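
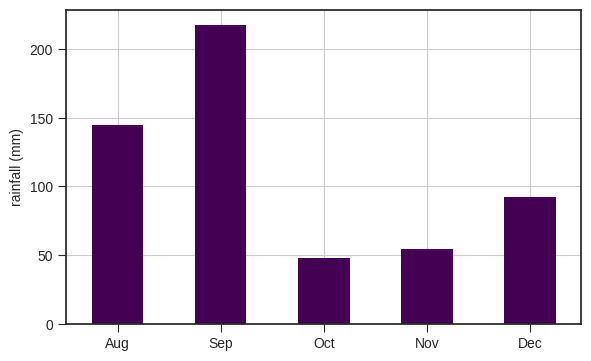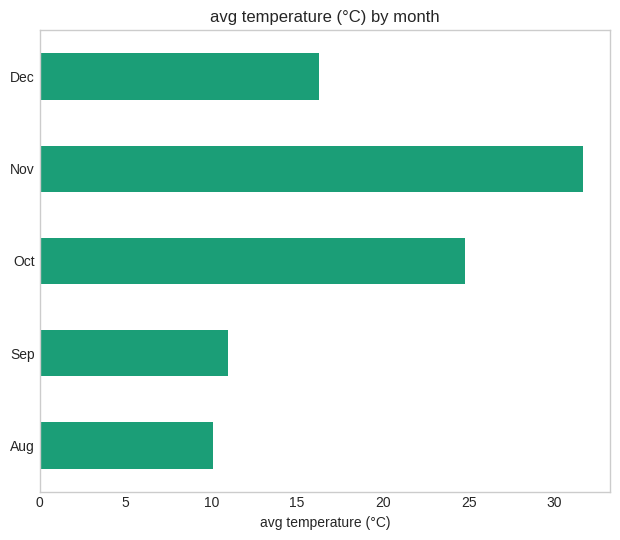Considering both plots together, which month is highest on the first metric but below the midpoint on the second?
Sep

Chart 2 median avg temperature (°C) ≈ 15; below-median months: Aug, Sep. Among those, Sep has the highest rainfall (mm) (≈ 220).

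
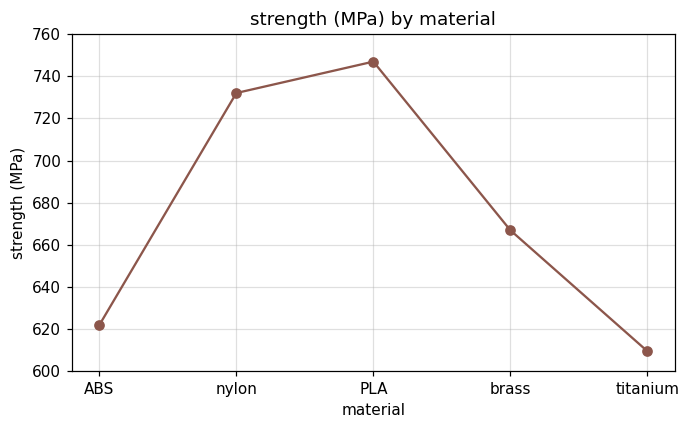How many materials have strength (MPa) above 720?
Above 720: nylon, PLA.

2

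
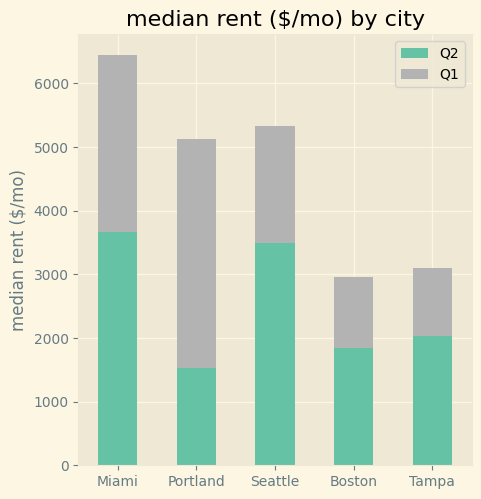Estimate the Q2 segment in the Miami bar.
≈ 4000

Q2 top ≈ 4000, bottom ≈ 0; segment ≈ 4000.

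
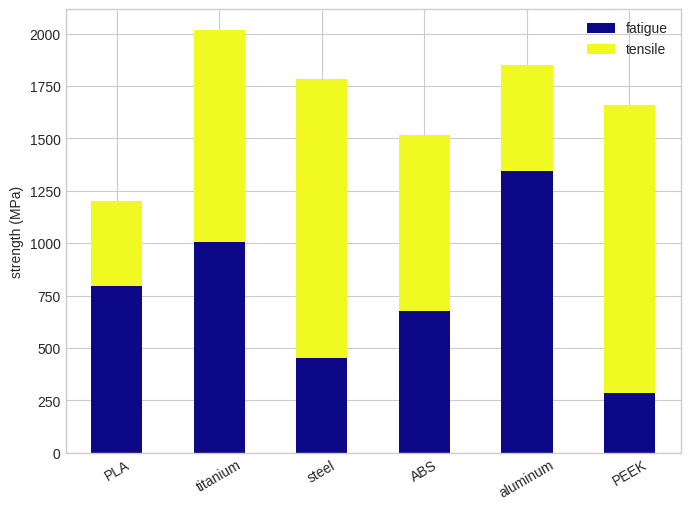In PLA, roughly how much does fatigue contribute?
fatigue top ≈ 800, bottom ≈ 0; segment ≈ 800.

≈ 800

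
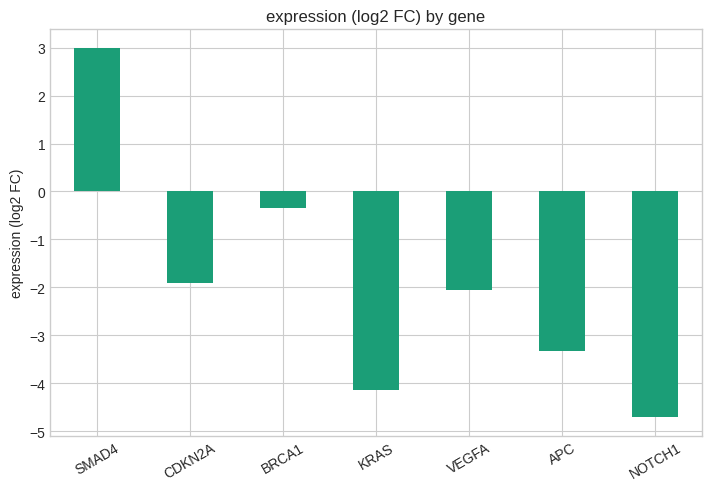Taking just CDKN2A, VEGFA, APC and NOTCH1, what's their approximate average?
(-2 + -2 + -3 + -5) / 4 ≈ -3.

≈ -3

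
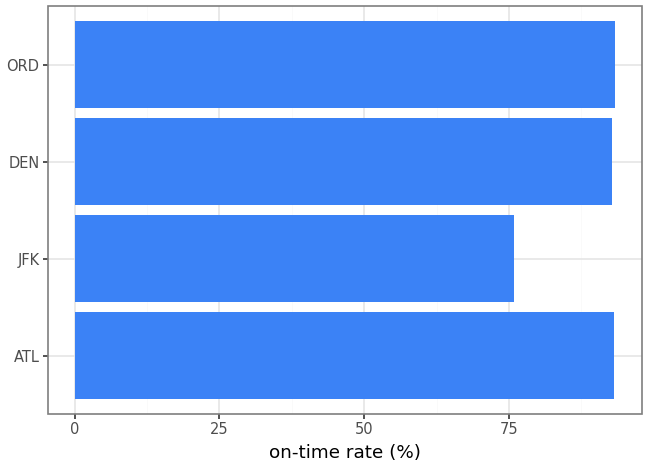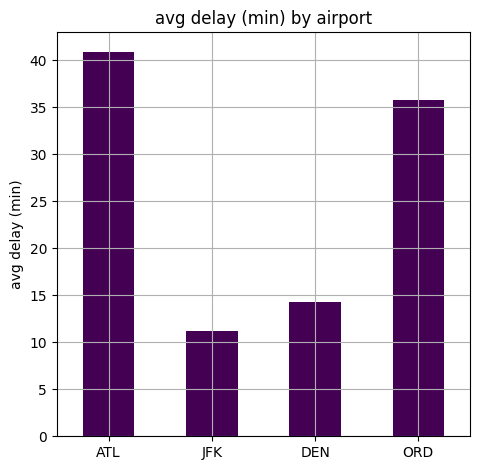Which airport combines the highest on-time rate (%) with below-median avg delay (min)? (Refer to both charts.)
DEN

Chart 2 median avg delay (min) ≈ 25; below-median airports: JFK, DEN. Among those, DEN has the highest on-time rate (%) (≈ 90).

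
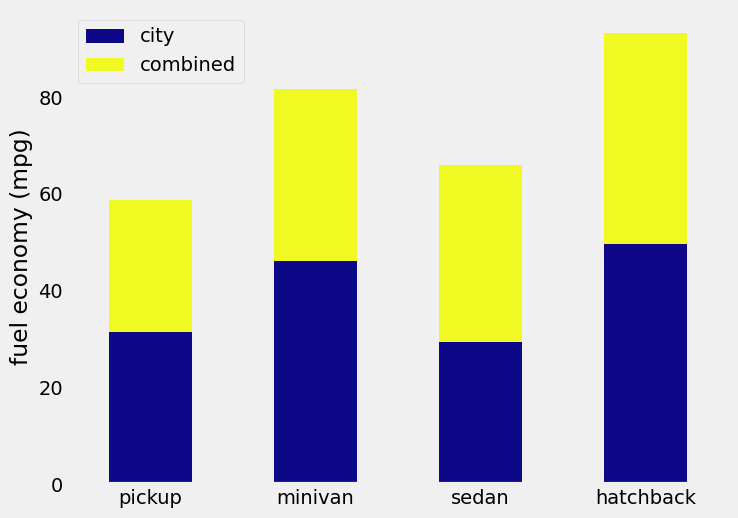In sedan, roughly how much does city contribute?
≈ 30

city top ≈ 30, bottom ≈ 0; segment ≈ 30.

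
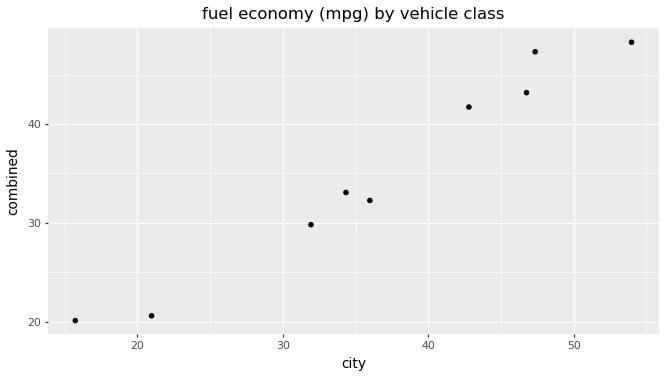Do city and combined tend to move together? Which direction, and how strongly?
positive, strong

Points are positively correlated; strong (|r| ≈ 1.0).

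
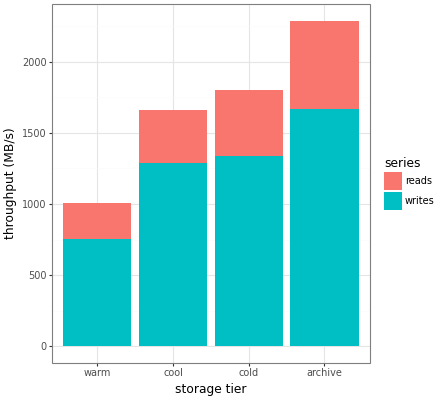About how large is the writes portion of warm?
writes top ≈ 800, bottom ≈ 0; segment ≈ 800.

≈ 800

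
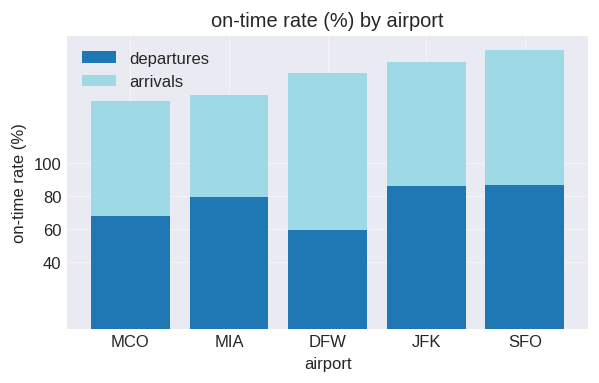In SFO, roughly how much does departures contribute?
departures top ≈ 80, bottom ≈ 0; segment ≈ 80.

≈ 80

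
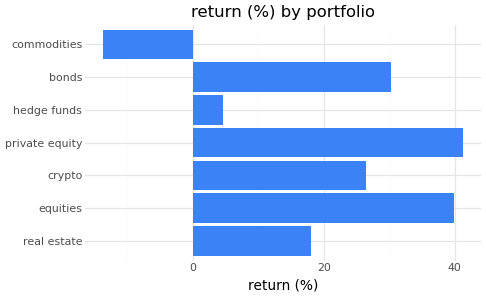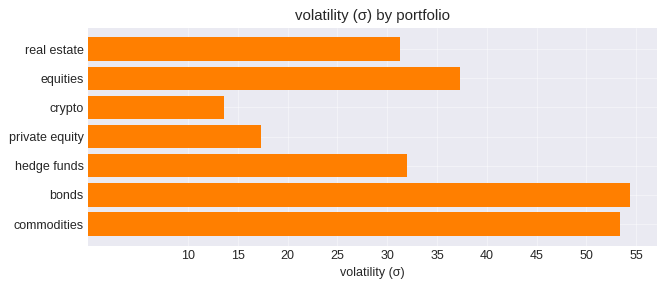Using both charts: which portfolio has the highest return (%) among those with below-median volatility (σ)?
Chart 2 median volatility (σ) ≈ 30; below-median portfolios: real estate, crypto, private equity. Among those, private equity has the highest return (%) (≈ 40).

private equity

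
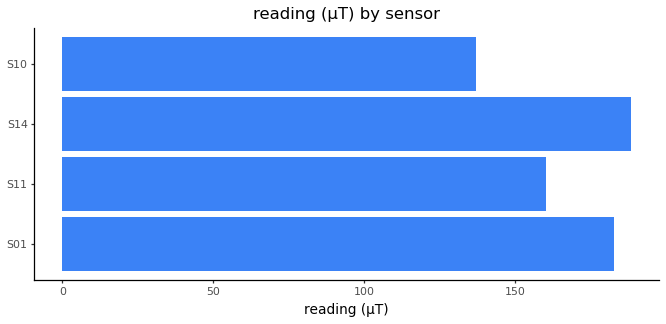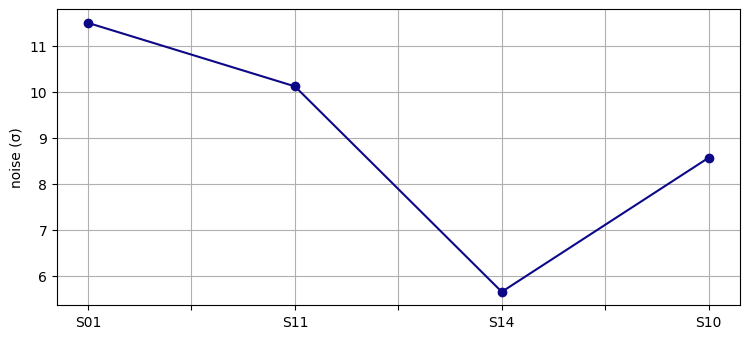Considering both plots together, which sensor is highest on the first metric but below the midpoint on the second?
Chart 2 median noise (σ) ≈ 10; below-median sensors: S14, S10. Among those, S14 has the highest reading (µT) (≈ 180).

S14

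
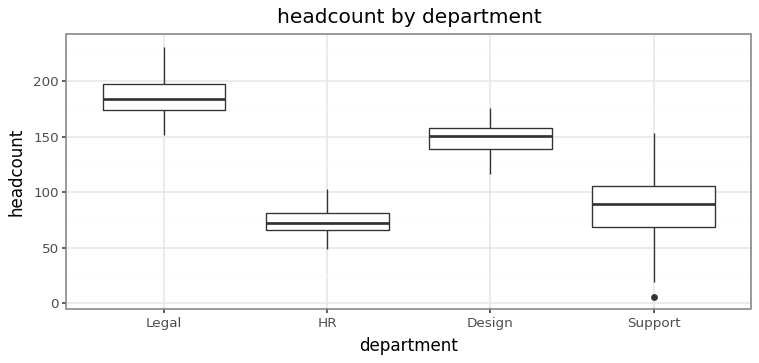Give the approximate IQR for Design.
Q3 ≈ 160, Q1 ≈ 140; IQR ≈ 20.

≈ 20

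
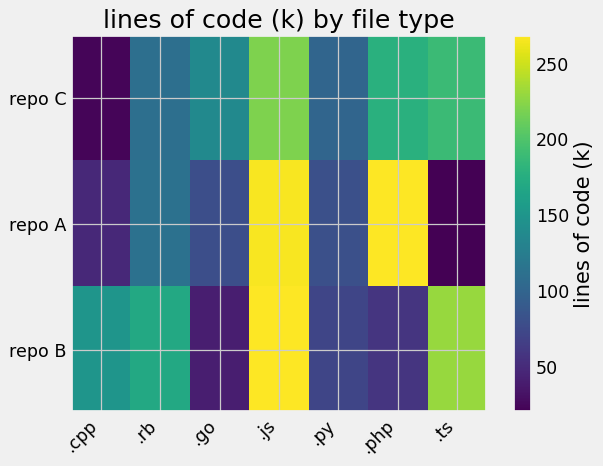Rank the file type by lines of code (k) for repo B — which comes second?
.ts

Top 3 for repo B: .js ≈ 275, .ts ≈ 225, .rb ≈ 175.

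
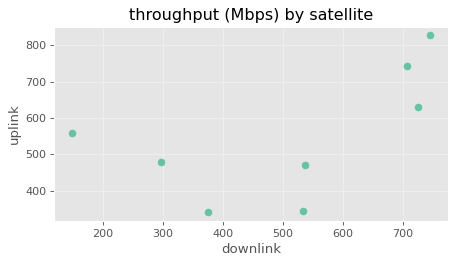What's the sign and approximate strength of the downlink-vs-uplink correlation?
positive, moderate

Points are positively correlated; moderate (|r| ≈ 0.6).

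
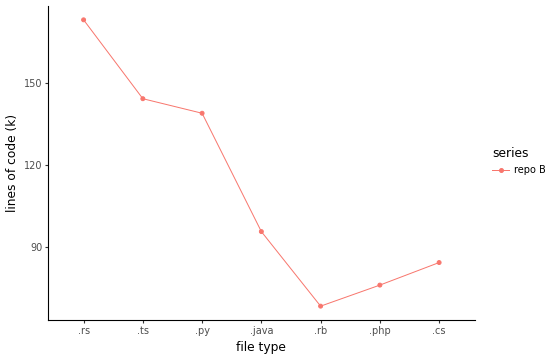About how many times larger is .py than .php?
.py ≈ 140, .php ≈ 80; 140/80 ≈ 1.75.

≈ 1.75×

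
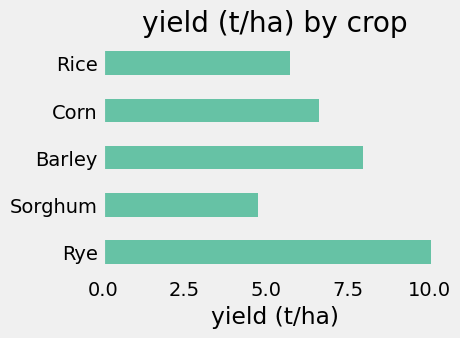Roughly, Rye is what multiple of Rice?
≈ 1.67×

Rye ≈ 10, Rice ≈ 6; 10/6 ≈ 1.67.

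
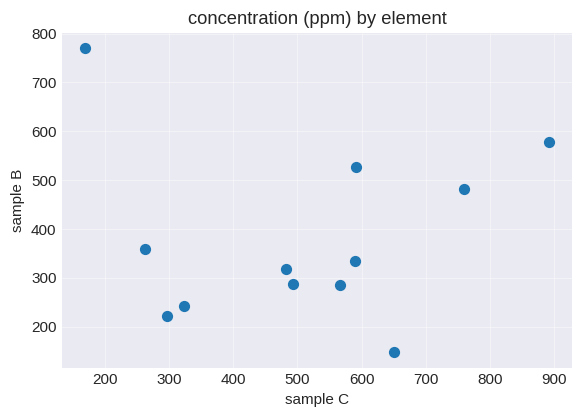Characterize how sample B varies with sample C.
no clear correlation

Points are roughly uncorrelated; weak (|r| ≈ 0.0).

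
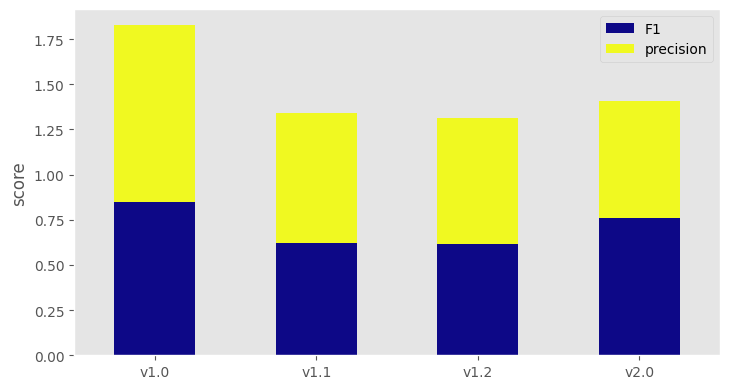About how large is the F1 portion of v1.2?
≈ 0.6

F1 top ≈ 0.6, bottom ≈ 0.0; segment ≈ 0.6.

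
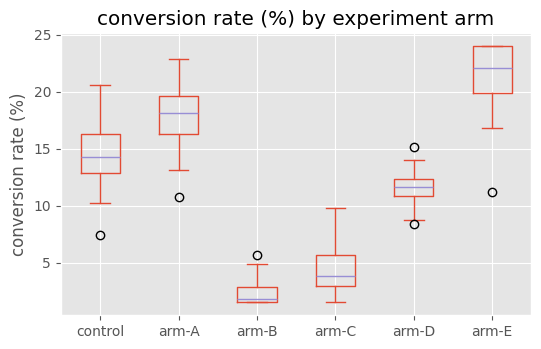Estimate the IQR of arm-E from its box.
≈ 4

Q3 ≈ 24, Q1 ≈ 20; IQR ≈ 4.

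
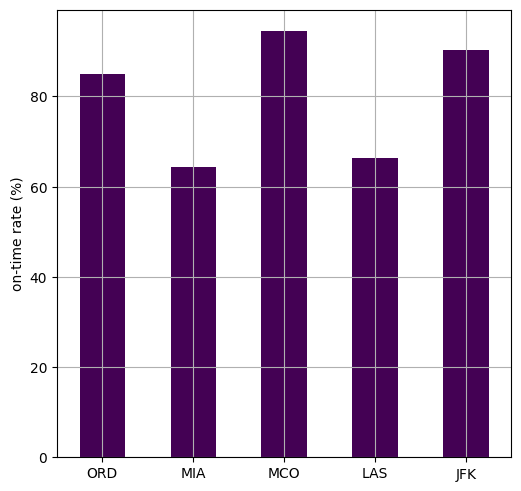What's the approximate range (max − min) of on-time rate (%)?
Max MCO ≈ 90, min MIA ≈ 60; range ≈ 30.

≈ 30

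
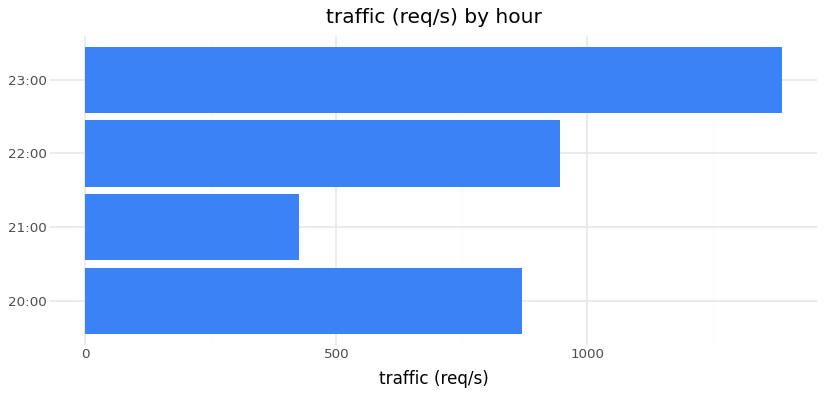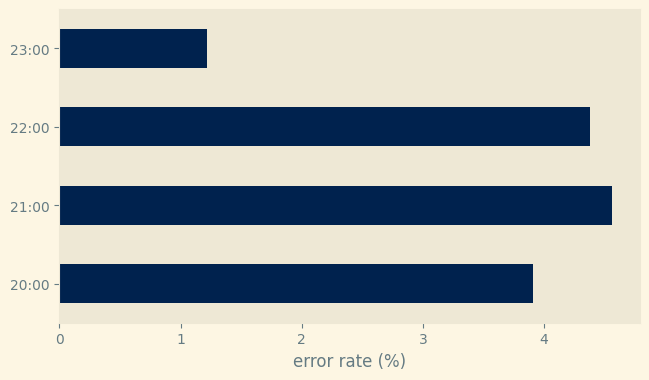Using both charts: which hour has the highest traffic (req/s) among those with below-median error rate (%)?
Chart 2 median error rate (%) ≈ 4; below-median hours: 20:00, 23:00. Among those, 23:00 has the highest traffic (req/s) (≈ 1400).

23:00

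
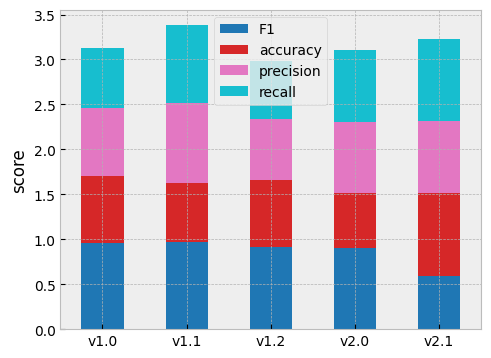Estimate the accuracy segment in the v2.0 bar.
≈ 0.5

accuracy top ≈ 1.5, bottom ≈ 1.0; segment ≈ 0.5.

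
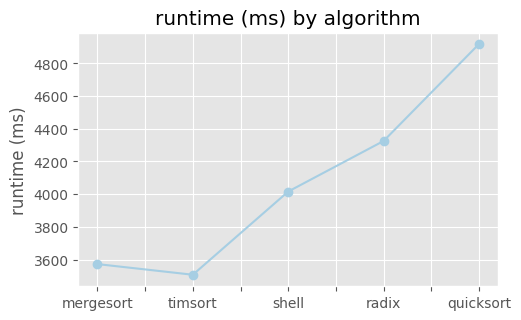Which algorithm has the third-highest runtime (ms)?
shell

Top 4: quicksort ≈ 5000, radix ≈ 4400, shell ≈ 4000, mergesort ≈ 3600.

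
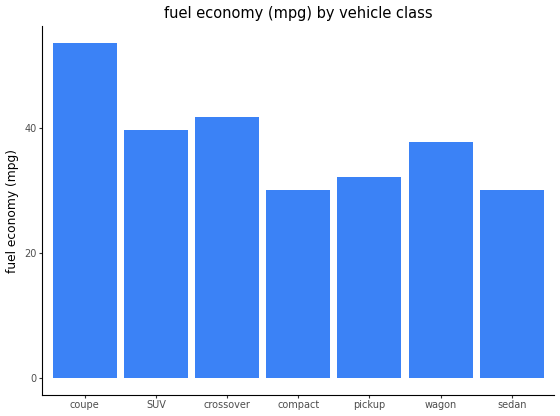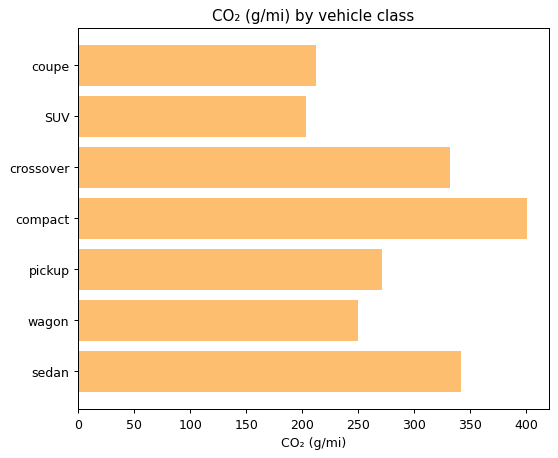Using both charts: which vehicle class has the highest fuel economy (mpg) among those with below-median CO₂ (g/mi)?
coupe

Chart 2 median CO₂ (g/mi) ≈ 250; below-median vehicle classes: coupe, SUV, wagon. Among those, coupe has the highest fuel economy (mpg) (≈ 55).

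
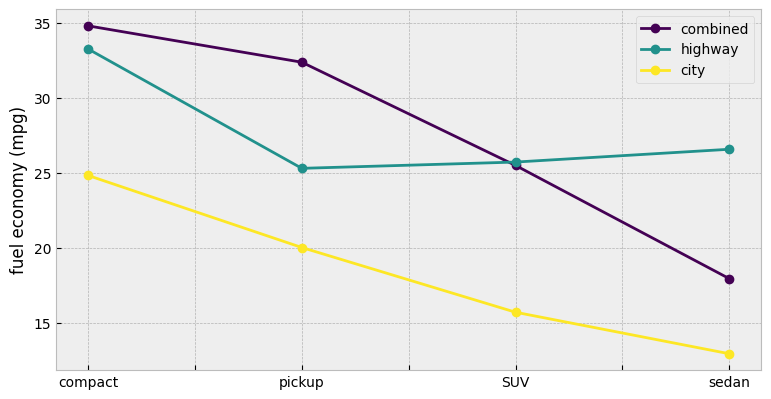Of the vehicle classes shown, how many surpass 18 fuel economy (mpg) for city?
Above 18: compact, pickup.

2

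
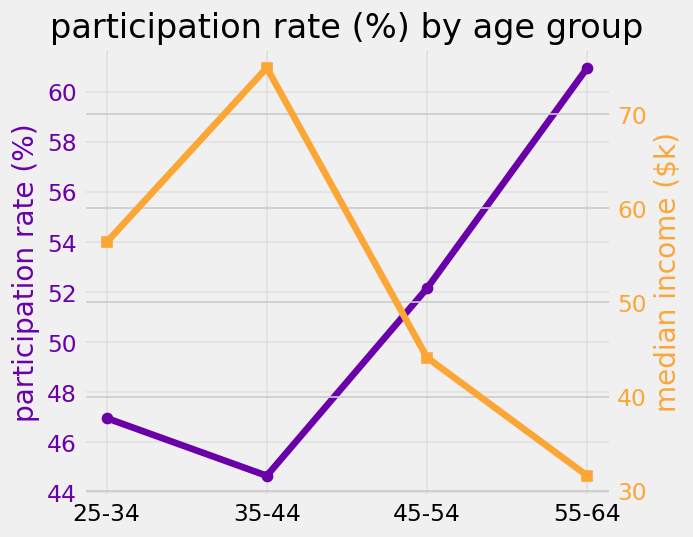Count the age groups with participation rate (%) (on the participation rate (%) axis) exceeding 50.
2

Above 50: 45-54, 55-64.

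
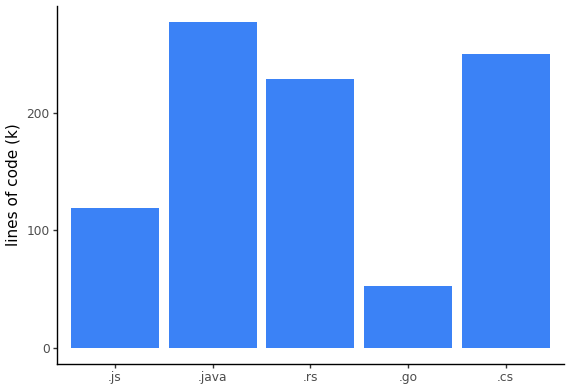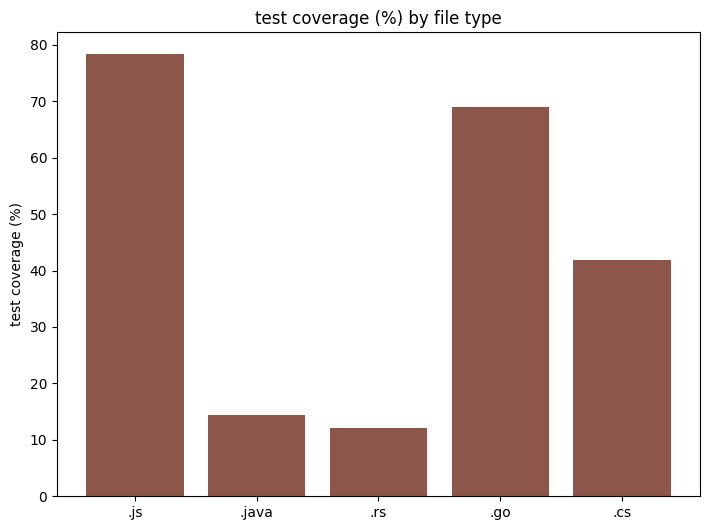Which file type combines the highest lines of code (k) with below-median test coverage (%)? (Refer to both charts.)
Chart 2 median test coverage (%) ≈ 40; below-median file types: .java, .rs. Among those, .java has the highest lines of code (k) (≈ 300).

.java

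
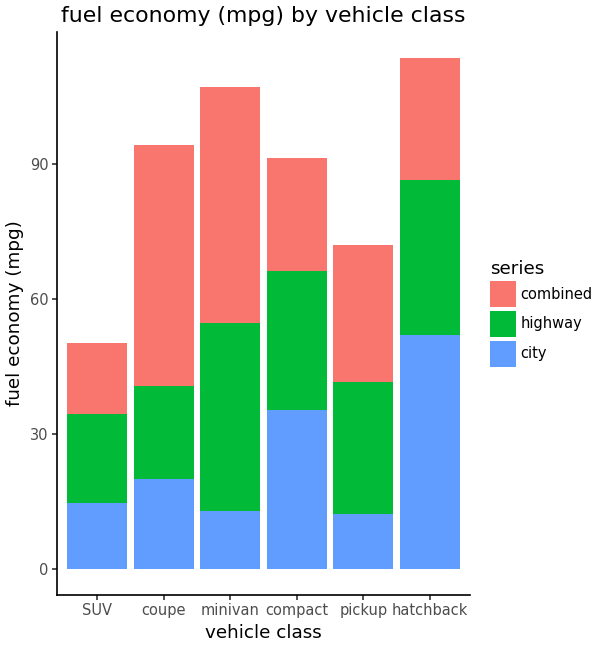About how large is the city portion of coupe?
≈ 20

city top ≈ 20, bottom ≈ 0; segment ≈ 20.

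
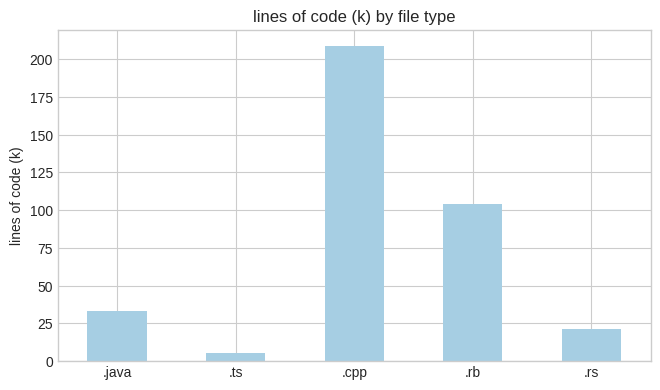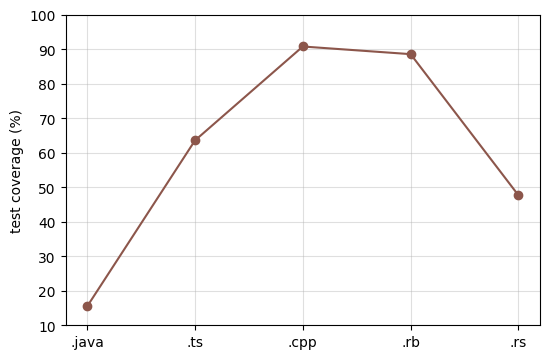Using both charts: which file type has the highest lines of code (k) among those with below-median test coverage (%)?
.java

Chart 2 median test coverage (%) ≈ 60; below-median file types: .java, .rs. Among those, .java has the highest lines of code (k) (≈ 40).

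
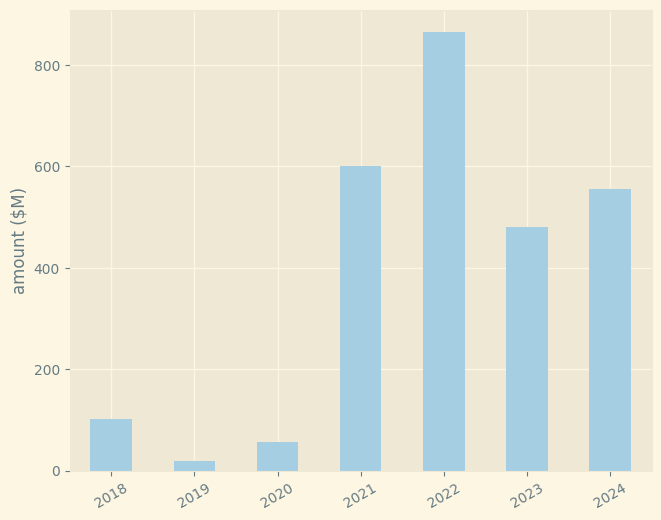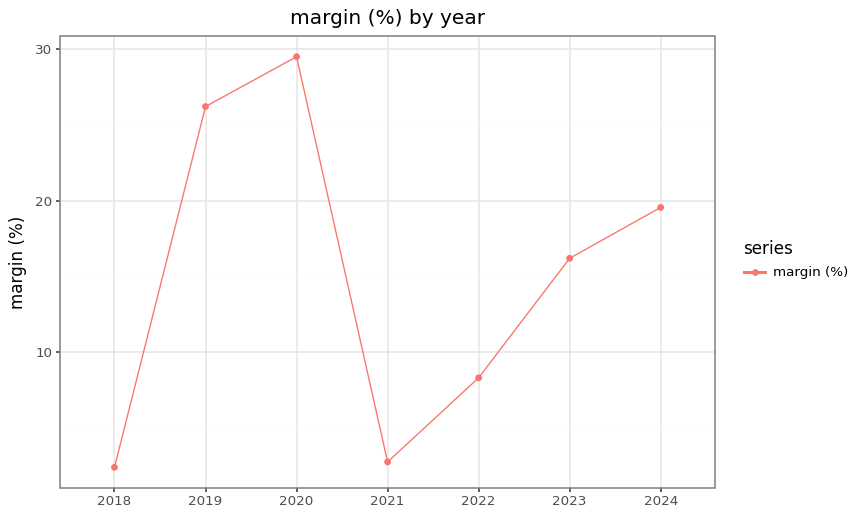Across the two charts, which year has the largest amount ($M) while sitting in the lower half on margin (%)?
2022

Chart 2 median margin (%) ≈ 15; below-median years: 2018, 2021, 2022. Among those, 2022 has the highest amount ($M) (≈ 900).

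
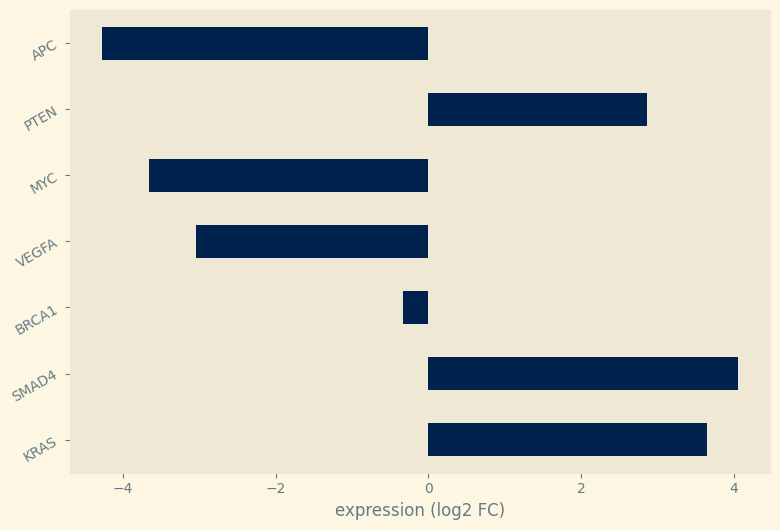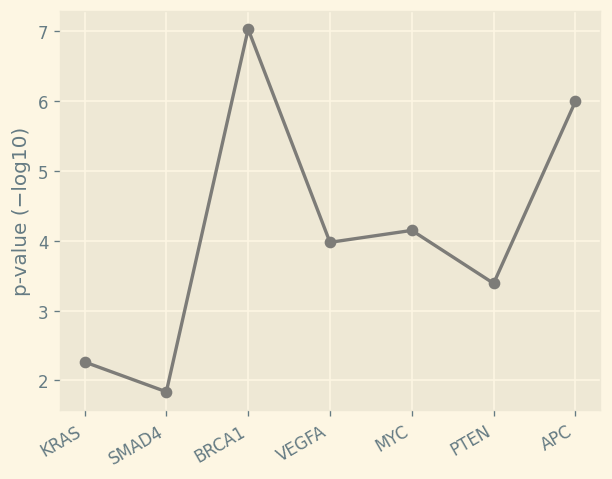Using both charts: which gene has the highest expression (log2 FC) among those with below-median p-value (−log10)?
SMAD4

Chart 2 median p-value (−log10) ≈ 4; below-median genes: KRAS, SMAD4, PTEN. Among those, SMAD4 has the highest expression (log2 FC) (≈ 4).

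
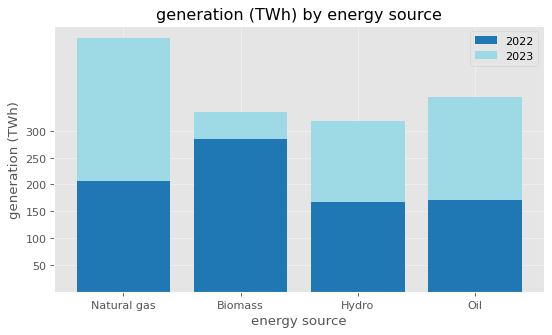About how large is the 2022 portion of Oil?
2022 top ≈ 150, bottom ≈ 0; segment ≈ 150.

≈ 150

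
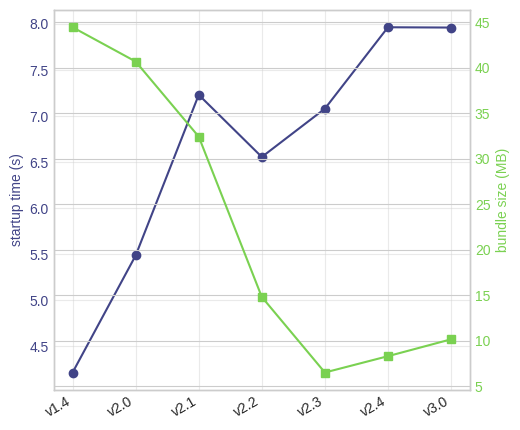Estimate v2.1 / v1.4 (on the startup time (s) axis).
v2.1 ≈ 7.0, v1.4 ≈ 4.0; 7.0/4.0 ≈ 1.75.

≈ 1.75×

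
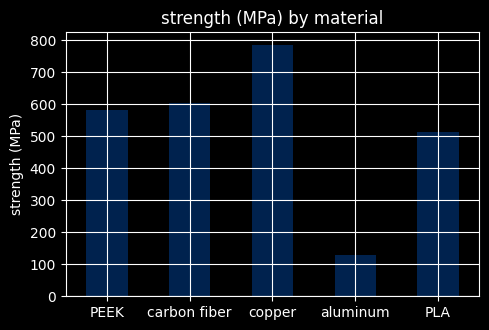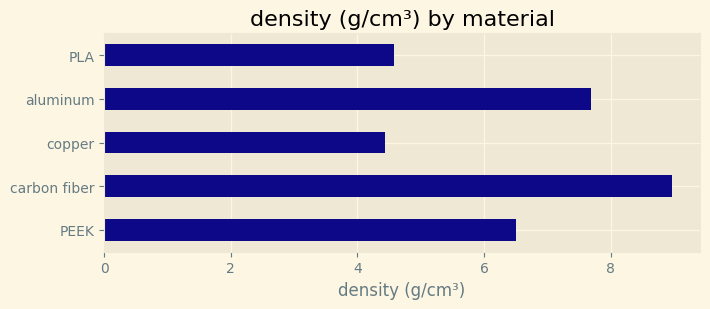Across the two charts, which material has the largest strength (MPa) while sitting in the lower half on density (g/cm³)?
Chart 2 median density (g/cm³) ≈ 7; below-median materials: copper, PLA. Among those, copper has the highest strength (MPa) (≈ 800).

copper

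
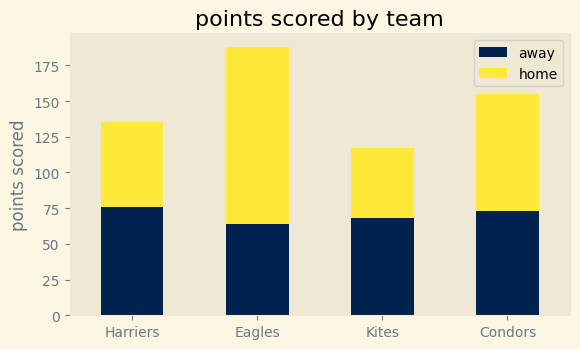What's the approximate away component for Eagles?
≈ 60

away top ≈ 60, bottom ≈ 0; segment ≈ 60.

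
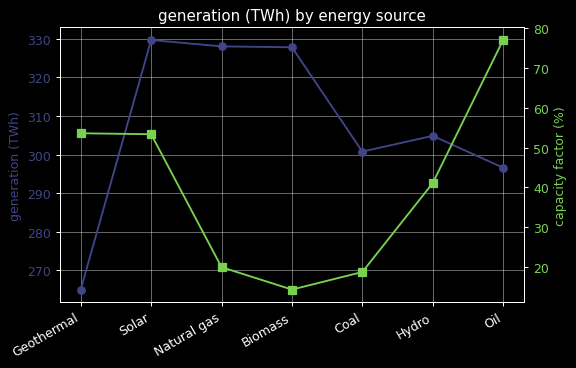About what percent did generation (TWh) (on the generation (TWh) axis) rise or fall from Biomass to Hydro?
≈ -9.1%

Biomass ≈ 330, Hydro ≈ 300; (300 − 330) / 330 ≈ -9.1%.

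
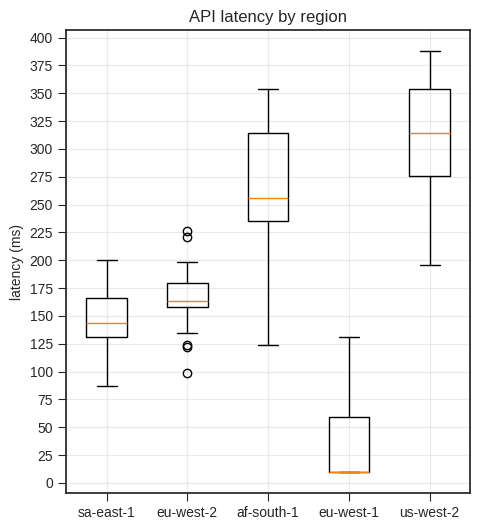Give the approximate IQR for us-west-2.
Q3 ≈ 350, Q1 ≈ 275; IQR ≈ 75.

≈ 75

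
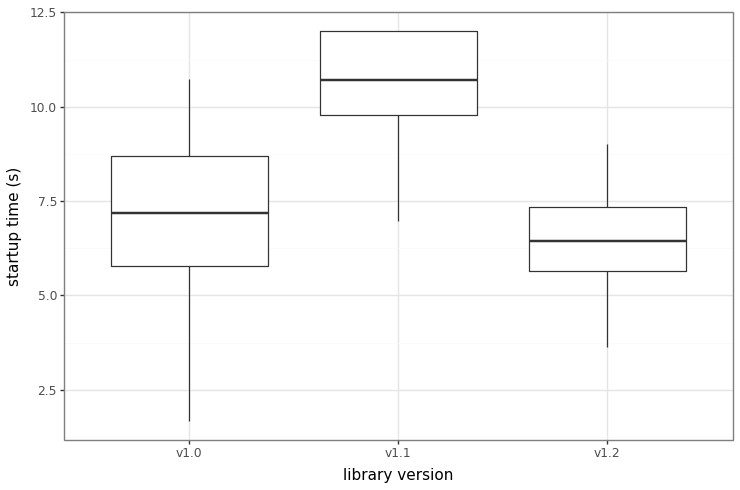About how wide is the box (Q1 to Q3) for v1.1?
Q3 ≈ 12.0, Q1 ≈ 10.0; IQR ≈ 2.0.

≈ 2.0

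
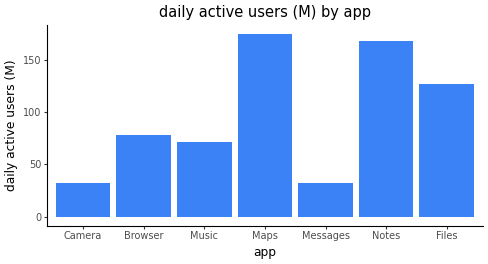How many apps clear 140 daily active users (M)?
2

Above 140: Maps, Notes.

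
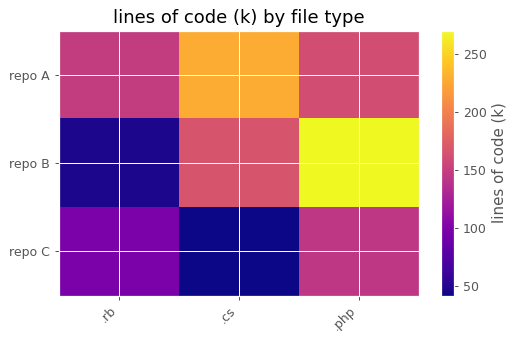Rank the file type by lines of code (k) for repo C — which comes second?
.rb

Top 3 for repo C: .php ≈ 140, .rb ≈ 100, .cs ≈ 40.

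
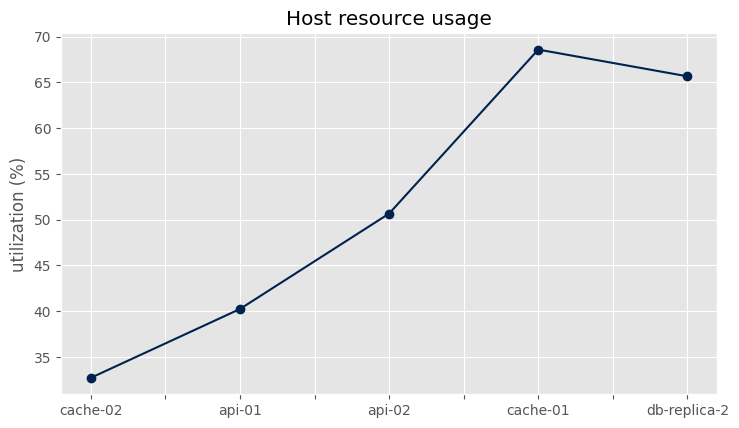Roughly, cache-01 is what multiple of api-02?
≈ 1.4×

cache-01 ≈ 70, api-02 ≈ 50; 70/50 ≈ 1.4.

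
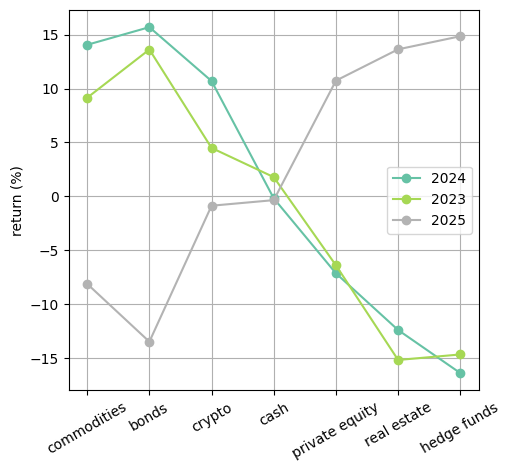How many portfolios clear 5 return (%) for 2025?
3

Above 5: private equity, real estate, hedge funds.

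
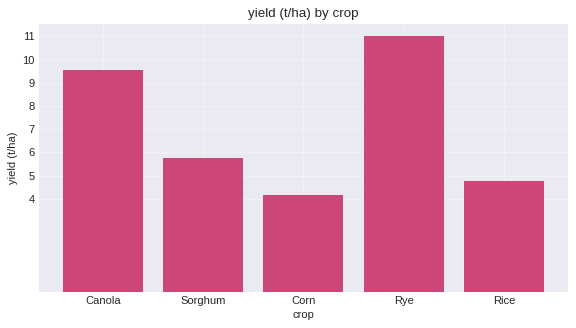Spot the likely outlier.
Rye

Rye ≈ 11; the rest sit between ≈ 4 and ≈ 10.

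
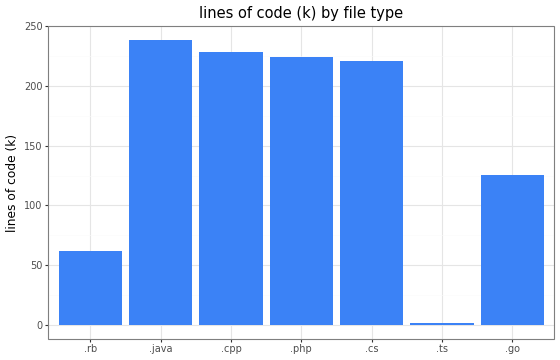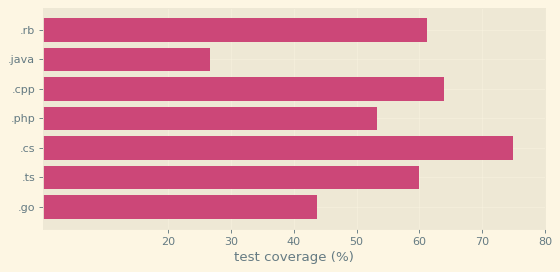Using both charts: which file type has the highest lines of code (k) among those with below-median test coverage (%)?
.java

Chart 2 median test coverage (%) ≈ 60; below-median file types: .java, .php, .go. Among those, .java has the highest lines of code (k) (≈ 250).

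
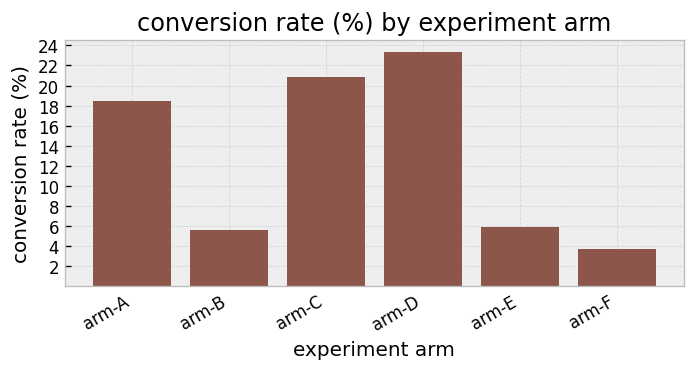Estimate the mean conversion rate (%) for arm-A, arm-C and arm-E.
≈ 15

(18 + 20 + 6) / 3 ≈ 15.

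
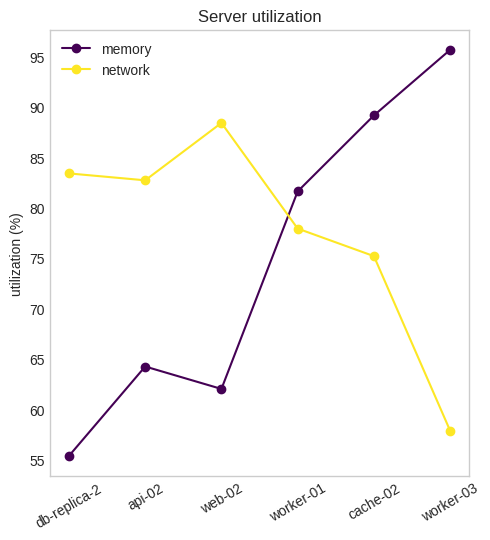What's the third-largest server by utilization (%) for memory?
Top 4 for memory: worker-03 ≈ 95, cache-02 ≈ 90, worker-01 ≈ 80, api-02 ≈ 65.

worker-01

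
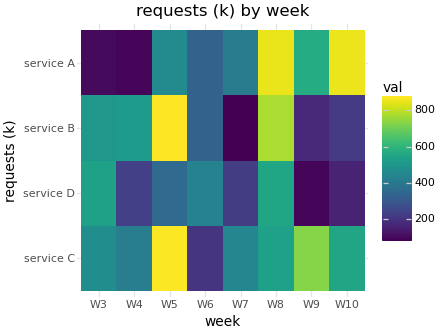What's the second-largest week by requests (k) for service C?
W9

Top 3 for service C: W5 ≈ 900, W9 ≈ 700, W10 ≈ 500.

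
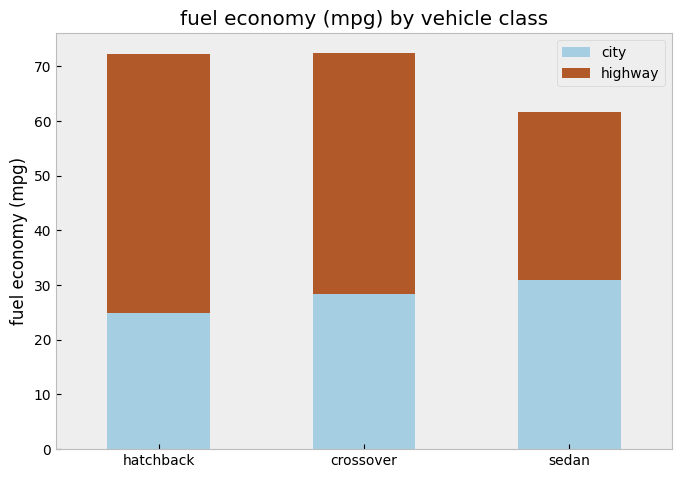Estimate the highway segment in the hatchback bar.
highway top ≈ 70, bottom ≈ 20; segment ≈ 50.

≈ 50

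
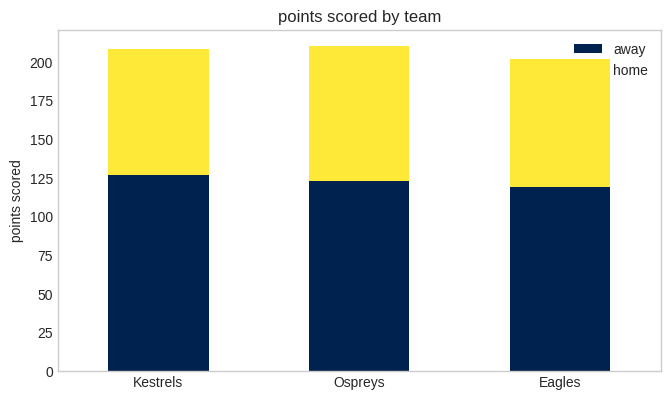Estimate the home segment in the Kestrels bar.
≈ 80

home top ≈ 200, bottom ≈ 120; segment ≈ 80.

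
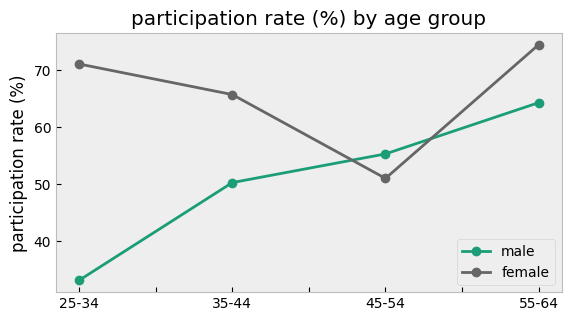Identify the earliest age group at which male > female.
35-44: male ≈ 50 vs female ≈ 65 (not yet); 45-54: male ≈ 55 vs female ≈ 50 (first crossover).

45-54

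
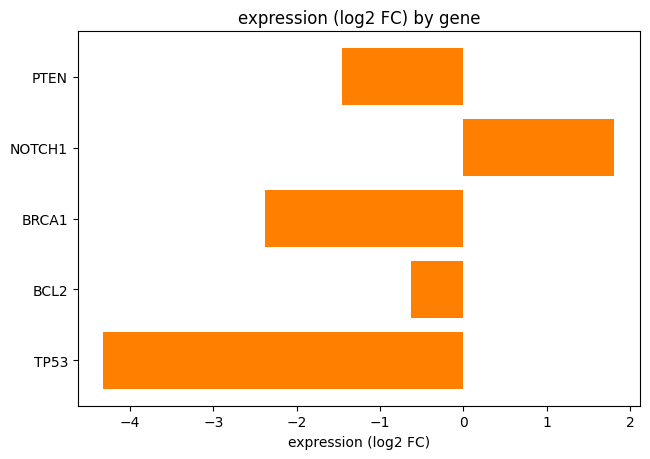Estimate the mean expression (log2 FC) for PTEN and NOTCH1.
≈ 0

(-1 + 2) / 2 ≈ 0.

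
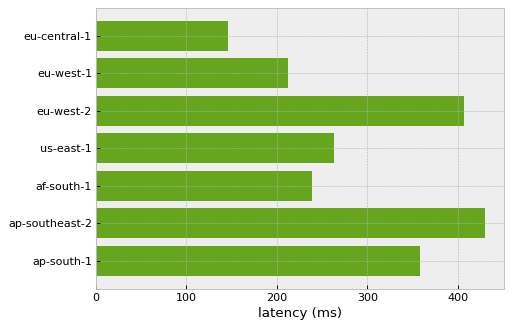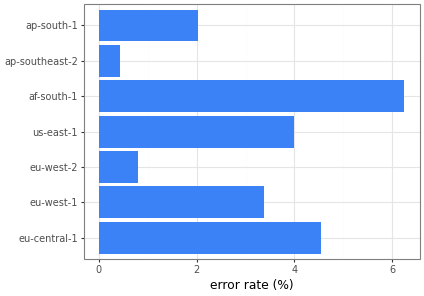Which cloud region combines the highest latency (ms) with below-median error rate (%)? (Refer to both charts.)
ap-southeast-2

Chart 2 median error rate (%) ≈ 3; below-median cloud regions: eu-west-2, ap-southeast-2, ap-south-1. Among those, ap-southeast-2 has the highest latency (ms) (≈ 450).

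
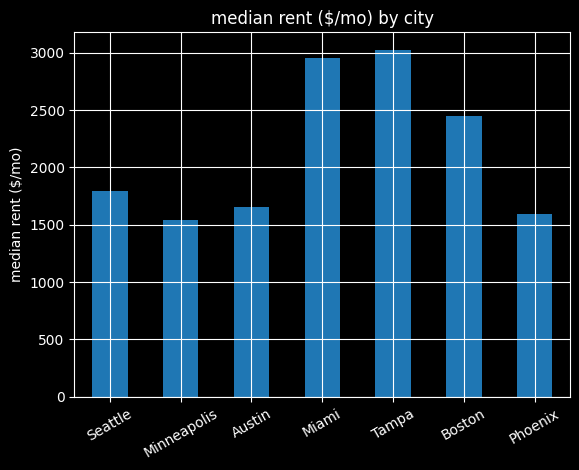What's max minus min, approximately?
Max Tampa ≈ 3000, min Minneapolis ≈ 1500; range ≈ 1500.

≈ 1500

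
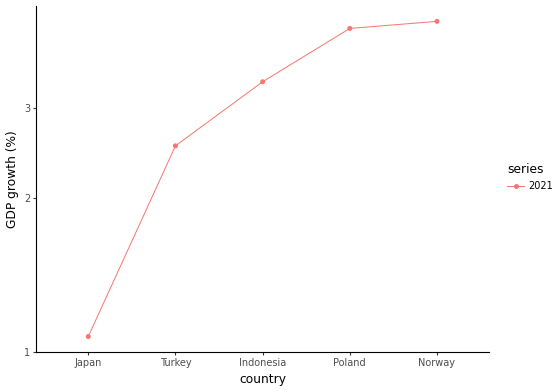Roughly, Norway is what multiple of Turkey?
Norway ≈ 4.5, Turkey ≈ 2.5; 4.5/2.5 ≈ 1.8.

≈ 1.8×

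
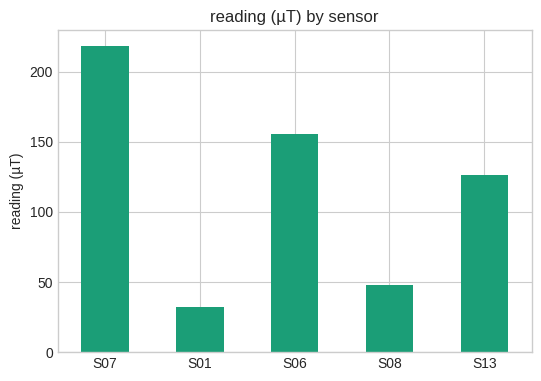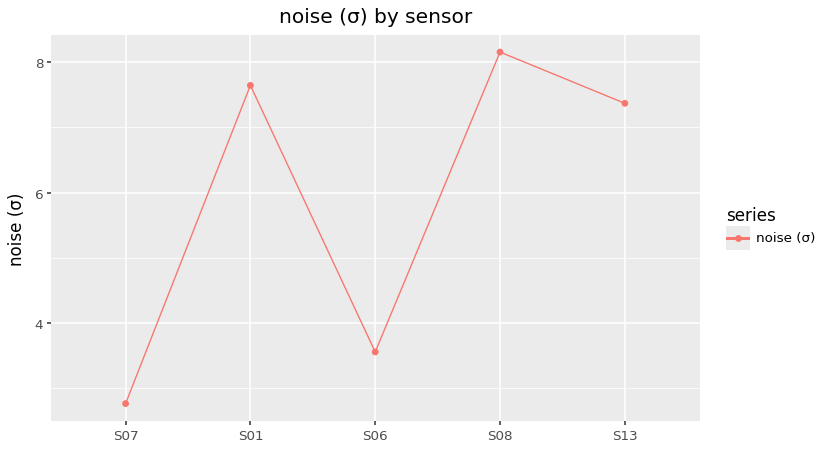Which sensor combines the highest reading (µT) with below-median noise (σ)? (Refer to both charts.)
Chart 2 median noise (σ) ≈ 7; below-median sensors: S07, S06. Among those, S07 has the highest reading (µT) (≈ 225).

S07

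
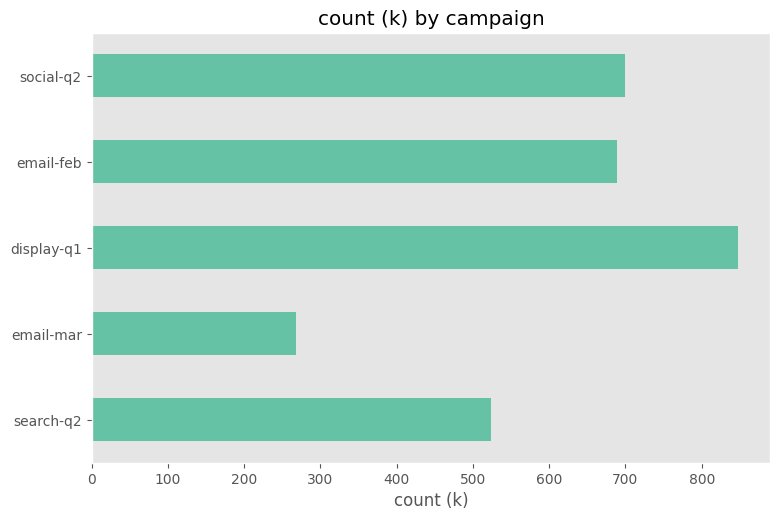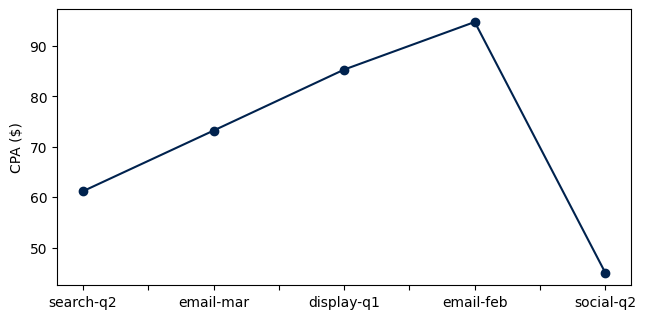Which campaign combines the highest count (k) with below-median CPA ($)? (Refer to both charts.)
social-q2

Chart 2 median CPA ($) ≈ 70; below-median campaigns: search-q2, social-q2. Among those, social-q2 has the highest count (k) (≈ 700).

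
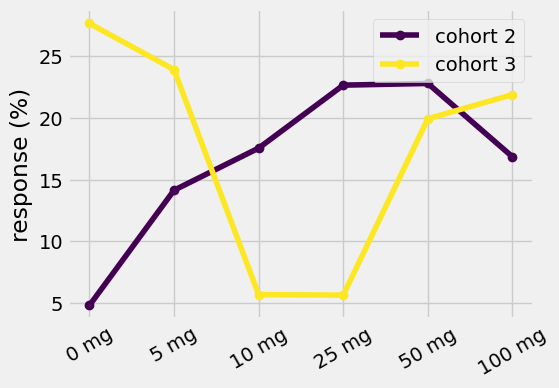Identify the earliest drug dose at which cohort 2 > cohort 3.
5 mg: cohort 2 ≈ 14 vs cohort 3 ≈ 24 (not yet); 10 mg: cohort 2 ≈ 18 vs cohort 3 ≈ 6 (first crossover).

10 mg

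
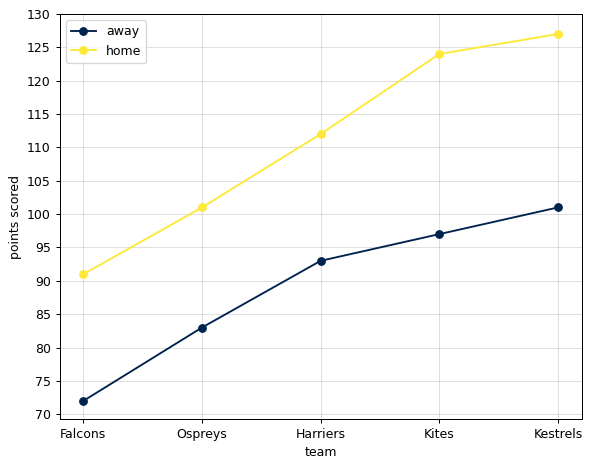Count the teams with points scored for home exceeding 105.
3

Above 105: Harriers, Kites, Kestrels.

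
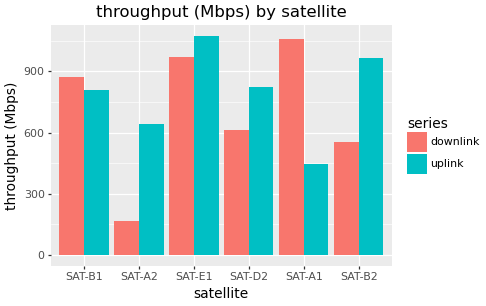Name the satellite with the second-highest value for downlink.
Top 3 for downlink: SAT-A1 ≈ 1100, SAT-E1 ≈ 1000, SAT-B1 ≈ 900.

SAT-E1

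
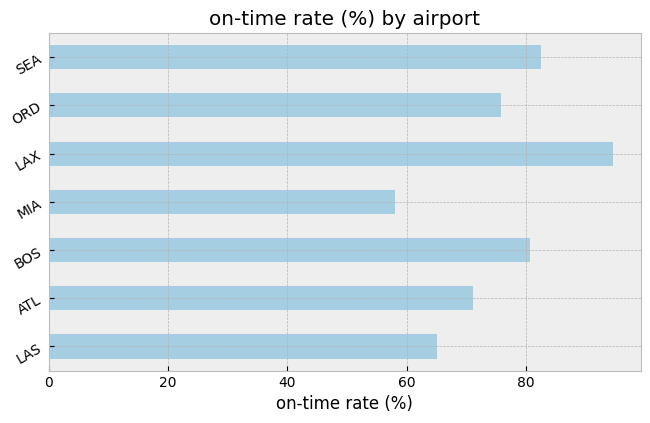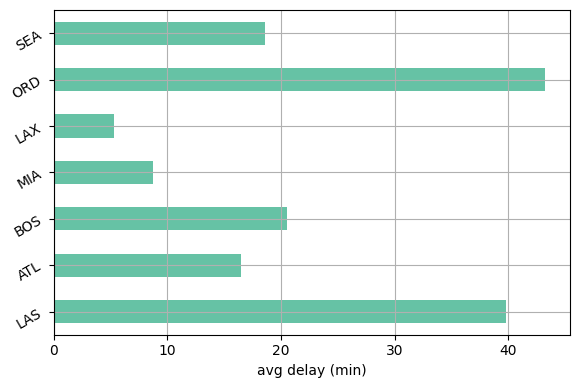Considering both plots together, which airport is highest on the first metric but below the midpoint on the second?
Chart 2 median avg delay (min) ≈ 20; below-median airports: ATL, MIA, LAX. Among those, LAX has the highest on-time rate (%) (≈ 90).

LAX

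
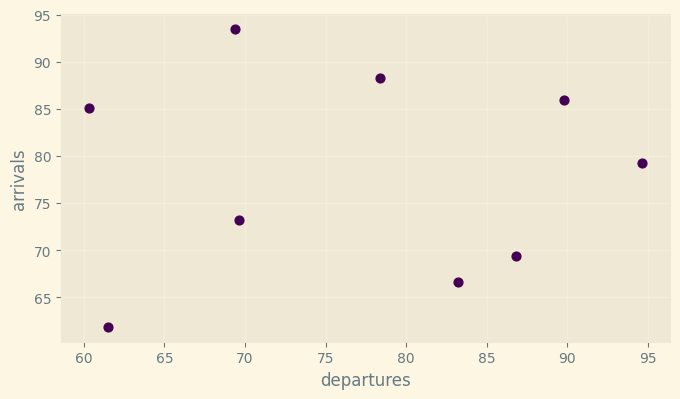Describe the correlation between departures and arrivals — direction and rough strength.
no clear correlation

Points are roughly uncorrelated; weak (|r| ≈ 0.0).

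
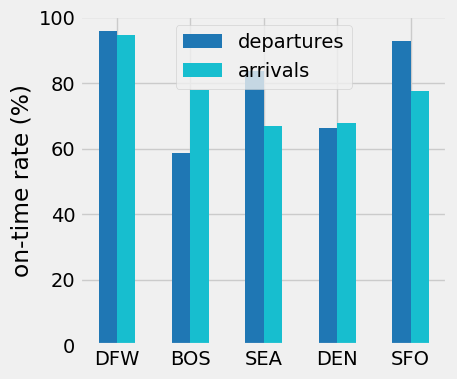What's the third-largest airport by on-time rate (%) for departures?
SEA

Top 4 for departures: DFW ≈ 100, SFO ≈ 90, SEA ≈ 80, DEN ≈ 70.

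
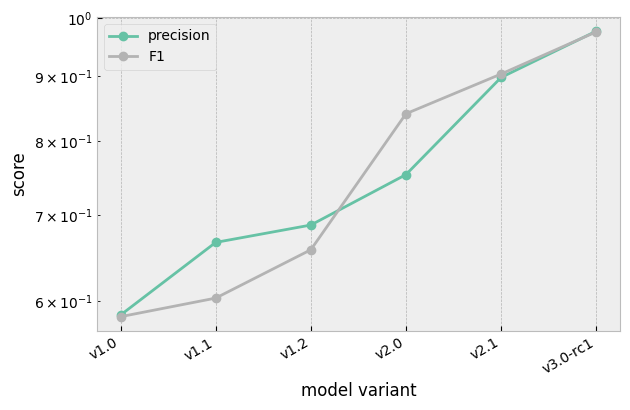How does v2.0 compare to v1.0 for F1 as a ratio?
v2.0 ≈ 0.85, v1.0 ≈ 0.60; 0.85/0.60 ≈ 1.42.

≈ 1.42×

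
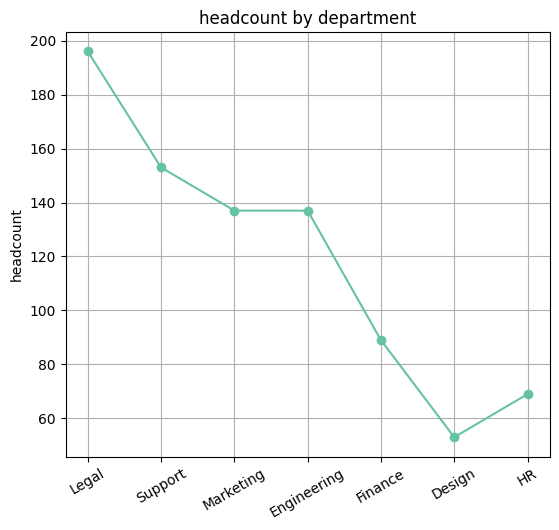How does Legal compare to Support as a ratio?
≈ 1.25×

Legal ≈ 200, Support ≈ 160; 200/160 ≈ 1.25.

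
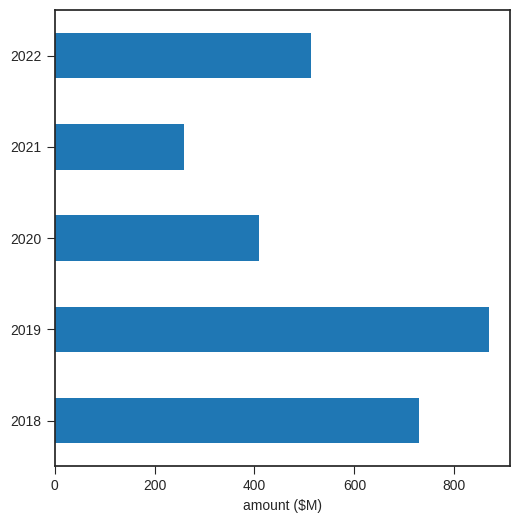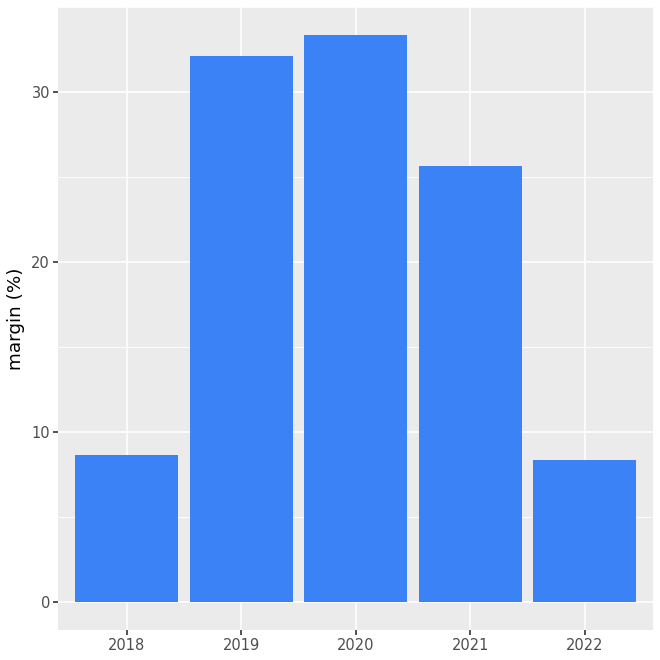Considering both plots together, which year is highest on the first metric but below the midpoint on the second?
2018

Chart 2 median margin (%) ≈ 25; below-median years: 2018, 2022. Among those, 2018 has the highest amount ($M) (≈ 700).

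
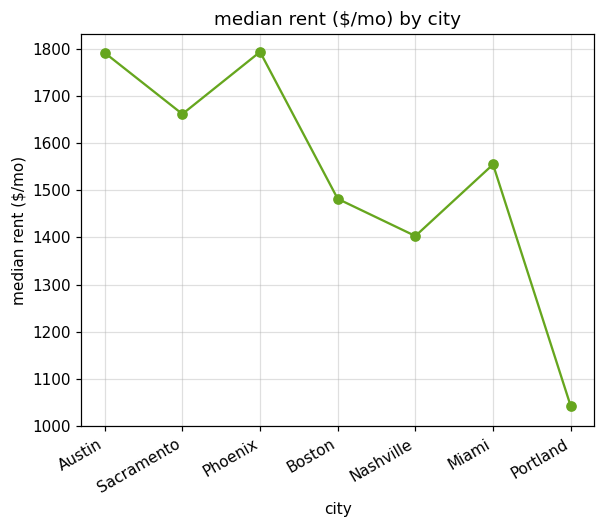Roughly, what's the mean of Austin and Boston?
(1800 + 1500) / 2 ≈ 1650.

≈ 1650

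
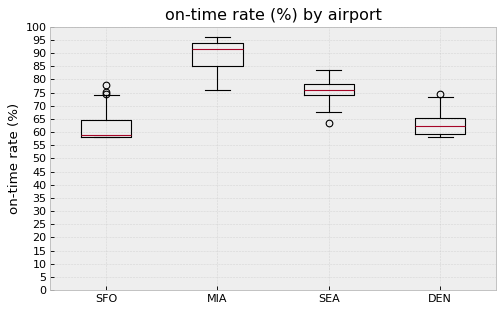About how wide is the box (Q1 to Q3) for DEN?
Q3 ≈ 65, Q1 ≈ 60; IQR ≈ 5.

≈ 5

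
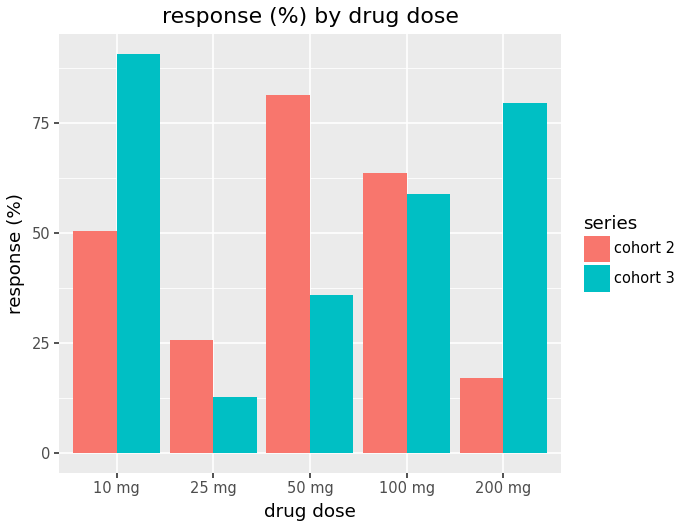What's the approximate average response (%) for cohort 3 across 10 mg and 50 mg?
(90 + 40) / 2 ≈ 65.

≈ 65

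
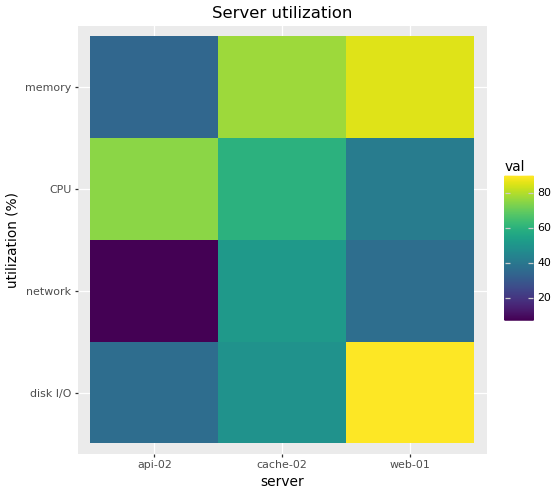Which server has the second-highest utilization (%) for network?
web-01

Top 3 for network: cache-02 ≈ 50, web-01 ≈ 40, api-02 ≈ 10.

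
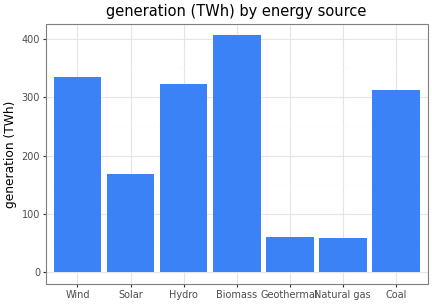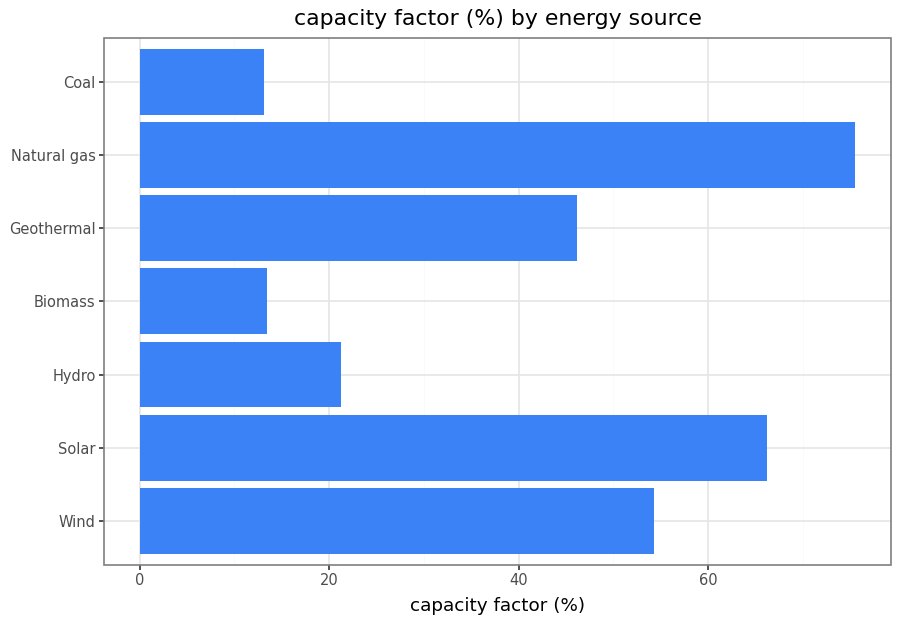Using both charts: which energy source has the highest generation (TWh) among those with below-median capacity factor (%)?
Biomass

Chart 2 median capacity factor (%) ≈ 50; below-median energy sources: Hydro, Biomass, Coal. Among those, Biomass has the highest generation (TWh) (≈ 400).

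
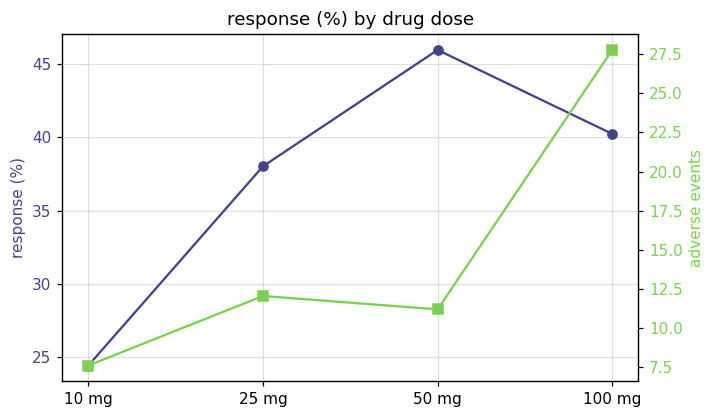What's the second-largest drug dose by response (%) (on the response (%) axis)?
Top 3 (on the response (%) axis): 50 mg ≈ 46, 100 mg ≈ 40, 25 mg ≈ 38.

100 mg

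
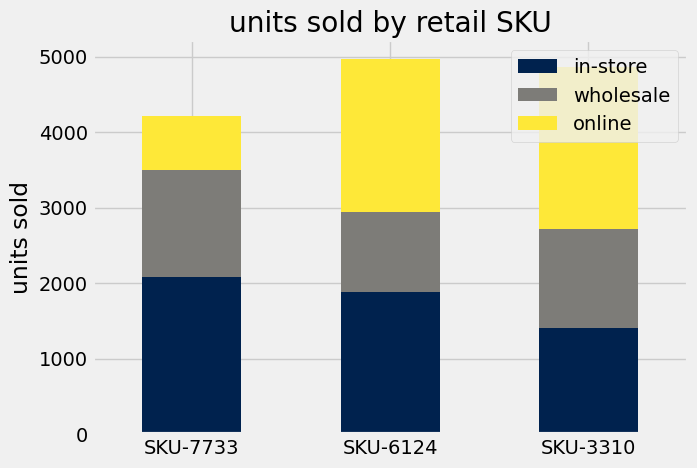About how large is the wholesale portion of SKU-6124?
wholesale top ≈ 3000, bottom ≈ 2000; segment ≈ 1000.

≈ 1000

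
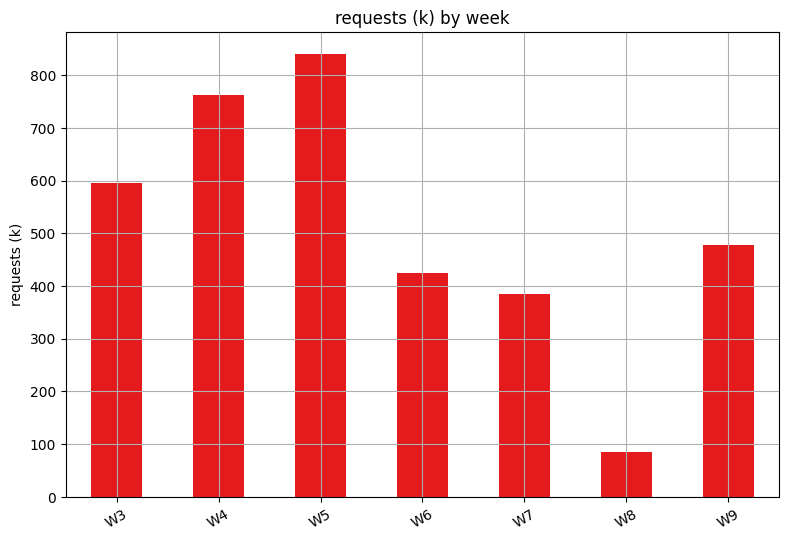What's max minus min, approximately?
≈ 700

Max W5 ≈ 800, min W8 ≈ 100; range ≈ 700.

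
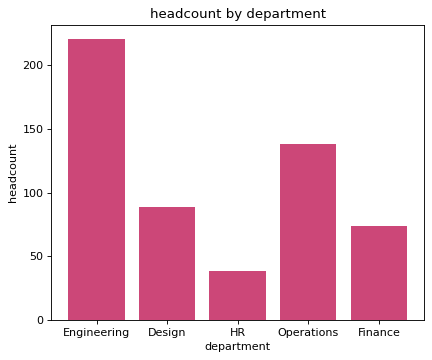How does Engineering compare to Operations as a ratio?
≈ 1.57×

Engineering ≈ 220, Operations ≈ 140; 220/140 ≈ 1.57.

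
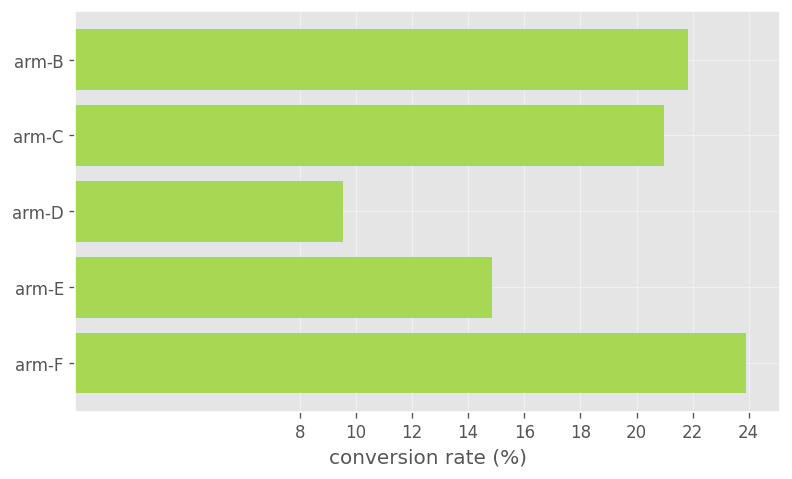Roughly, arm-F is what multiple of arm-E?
≈ 1.71×

arm-F ≈ 24, arm-E ≈ 14; 24/14 ≈ 1.71.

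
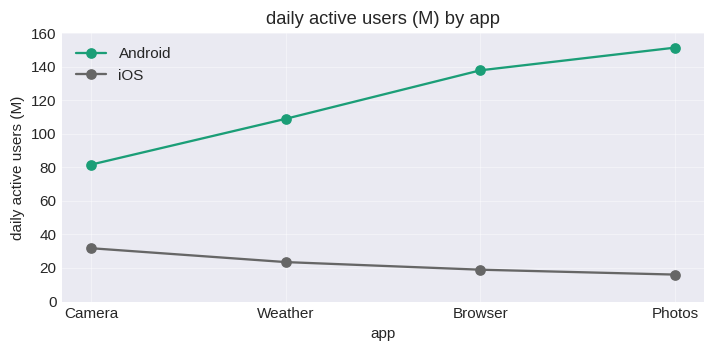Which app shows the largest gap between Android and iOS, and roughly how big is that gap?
Photos, ≈ 140 M

Photos: Android ≈ 160, iOS ≈ 20 → gap ≈ 140. Next-largest (Browser) is only ≈ 120.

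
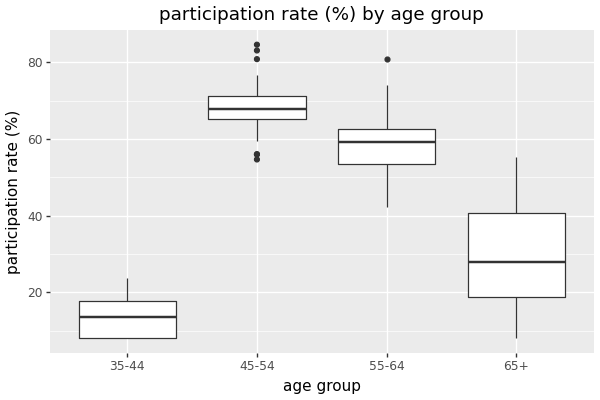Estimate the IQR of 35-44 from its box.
Q3 ≈ 20, Q1 ≈ 10; IQR ≈ 10.

≈ 10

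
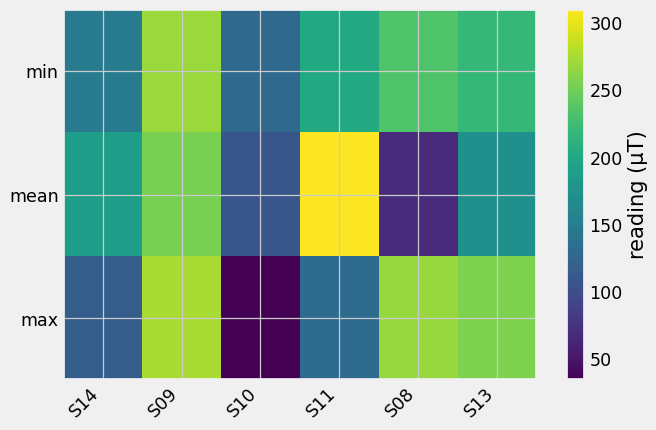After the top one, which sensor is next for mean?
S09

Top 3 for mean: S11 ≈ 300, S09 ≈ 250, S14 ≈ 200.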